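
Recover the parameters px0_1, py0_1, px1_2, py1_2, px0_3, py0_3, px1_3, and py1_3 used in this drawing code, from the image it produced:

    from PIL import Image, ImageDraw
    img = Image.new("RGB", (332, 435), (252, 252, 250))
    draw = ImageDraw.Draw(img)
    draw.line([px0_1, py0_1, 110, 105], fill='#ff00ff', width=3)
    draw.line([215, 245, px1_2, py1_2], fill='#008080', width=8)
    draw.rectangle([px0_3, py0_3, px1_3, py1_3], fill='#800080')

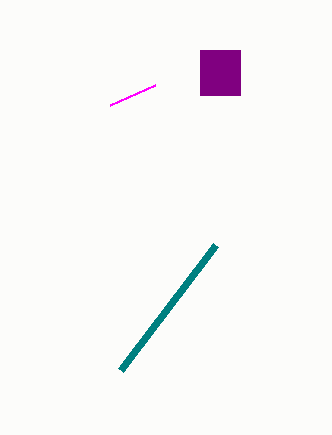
px0_1 = 155; py0_1 = 85; px1_2 = 120; py1_2 = 370; px0_3 = 200; py0_3 = 50; px1_3 = 240; py1_3 = 95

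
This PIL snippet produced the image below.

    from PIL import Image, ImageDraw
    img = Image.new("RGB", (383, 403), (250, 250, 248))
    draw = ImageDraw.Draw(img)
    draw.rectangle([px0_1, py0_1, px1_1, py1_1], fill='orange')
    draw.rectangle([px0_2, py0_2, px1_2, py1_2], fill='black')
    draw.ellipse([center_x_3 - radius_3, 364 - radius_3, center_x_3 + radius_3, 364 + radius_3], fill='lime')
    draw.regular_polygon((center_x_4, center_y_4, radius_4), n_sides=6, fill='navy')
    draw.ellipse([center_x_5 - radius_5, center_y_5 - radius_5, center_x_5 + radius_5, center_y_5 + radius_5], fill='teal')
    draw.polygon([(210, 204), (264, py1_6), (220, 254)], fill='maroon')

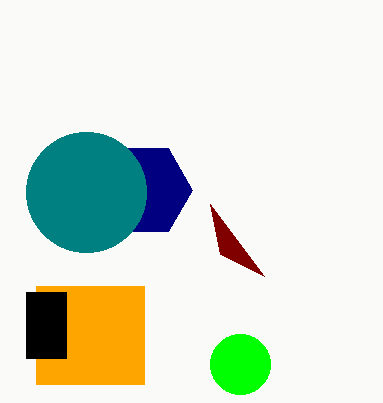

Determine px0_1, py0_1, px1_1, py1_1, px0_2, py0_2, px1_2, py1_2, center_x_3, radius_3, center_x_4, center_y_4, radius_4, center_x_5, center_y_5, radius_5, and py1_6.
px0_1 = 36; py0_1 = 286; px1_1 = 144; py1_1 = 384; px0_2 = 26; py0_2 = 292; px1_2 = 66; py1_2 = 358; center_x_3 = 240; radius_3 = 30; center_x_4 = 144; center_y_4 = 190; radius_4 = 48; center_x_5 = 86; center_y_5 = 192; radius_5 = 60; py1_6 = 276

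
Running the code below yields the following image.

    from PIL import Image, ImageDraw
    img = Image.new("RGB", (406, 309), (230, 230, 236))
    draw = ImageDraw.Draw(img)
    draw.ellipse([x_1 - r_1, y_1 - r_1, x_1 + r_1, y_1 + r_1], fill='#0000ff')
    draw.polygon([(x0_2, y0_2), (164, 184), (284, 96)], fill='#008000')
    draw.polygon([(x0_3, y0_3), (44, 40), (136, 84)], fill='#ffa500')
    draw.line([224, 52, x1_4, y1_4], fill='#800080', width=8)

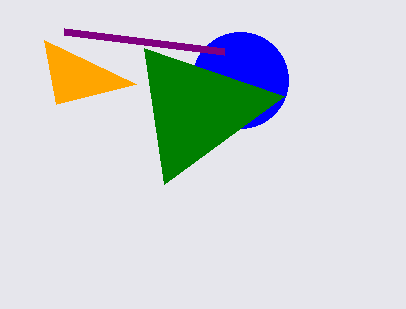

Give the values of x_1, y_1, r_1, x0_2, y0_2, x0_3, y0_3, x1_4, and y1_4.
x_1 = 240; y_1 = 80; r_1 = 48; x0_2 = 144; y0_2 = 48; x0_3 = 56; y0_3 = 104; x1_4 = 64; y1_4 = 32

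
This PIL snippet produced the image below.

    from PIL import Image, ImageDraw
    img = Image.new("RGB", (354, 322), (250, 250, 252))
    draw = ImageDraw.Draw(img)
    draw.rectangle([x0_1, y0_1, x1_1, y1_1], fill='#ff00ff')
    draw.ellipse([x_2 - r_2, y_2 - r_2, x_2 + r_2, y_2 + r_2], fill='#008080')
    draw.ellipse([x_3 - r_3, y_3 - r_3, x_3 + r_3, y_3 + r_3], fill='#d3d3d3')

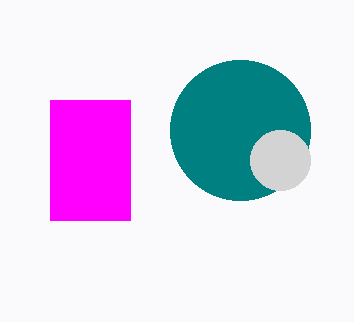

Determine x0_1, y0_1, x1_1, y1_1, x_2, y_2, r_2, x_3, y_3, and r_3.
x0_1 = 50, y0_1 = 100, x1_1 = 130, y1_1 = 220, x_2 = 240, y_2 = 130, r_2 = 70, x_3 = 280, y_3 = 160, r_3 = 30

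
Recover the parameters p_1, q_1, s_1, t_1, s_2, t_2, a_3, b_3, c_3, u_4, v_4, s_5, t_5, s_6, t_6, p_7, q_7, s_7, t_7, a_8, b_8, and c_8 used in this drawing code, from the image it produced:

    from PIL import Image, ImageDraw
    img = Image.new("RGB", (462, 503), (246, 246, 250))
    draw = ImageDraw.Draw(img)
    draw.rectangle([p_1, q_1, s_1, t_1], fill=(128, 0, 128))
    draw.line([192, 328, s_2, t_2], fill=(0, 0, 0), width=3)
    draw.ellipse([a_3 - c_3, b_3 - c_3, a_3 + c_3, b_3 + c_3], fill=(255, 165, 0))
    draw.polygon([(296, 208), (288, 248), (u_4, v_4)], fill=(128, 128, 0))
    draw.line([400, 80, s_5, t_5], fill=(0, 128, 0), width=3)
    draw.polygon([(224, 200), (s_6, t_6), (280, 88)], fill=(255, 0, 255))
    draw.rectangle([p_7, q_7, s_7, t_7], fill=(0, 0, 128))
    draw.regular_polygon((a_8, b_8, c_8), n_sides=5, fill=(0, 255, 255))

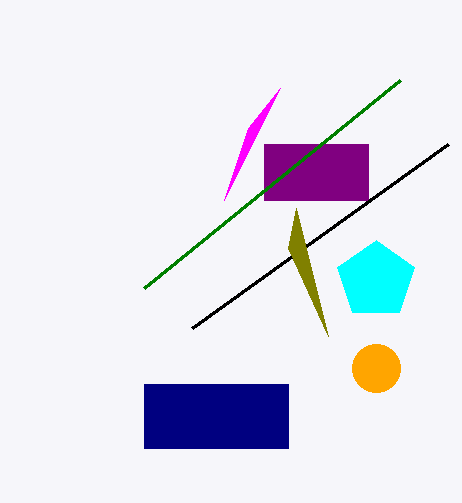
p_1 = 264
q_1 = 144
s_1 = 368
t_1 = 200
s_2 = 448
t_2 = 144
a_3 = 376
b_3 = 368
c_3 = 24
u_4 = 328
v_4 = 336
s_5 = 144
t_5 = 288
s_6 = 248
t_6 = 128
p_7 = 144
q_7 = 384
s_7 = 288
t_7 = 448
a_8 = 376
b_8 = 280
c_8 = 40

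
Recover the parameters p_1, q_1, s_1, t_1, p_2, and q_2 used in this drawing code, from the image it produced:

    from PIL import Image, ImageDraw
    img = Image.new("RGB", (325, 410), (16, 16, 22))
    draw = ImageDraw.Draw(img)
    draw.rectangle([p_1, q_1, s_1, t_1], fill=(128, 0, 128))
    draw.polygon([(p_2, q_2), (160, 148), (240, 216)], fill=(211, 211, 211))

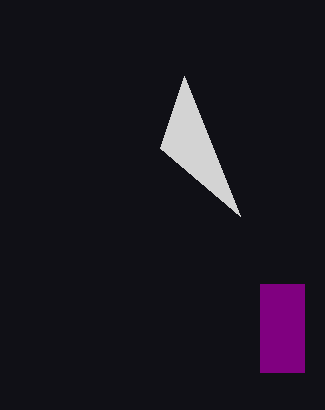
p_1 = 260, q_1 = 284, s_1 = 304, t_1 = 372, p_2 = 184, q_2 = 76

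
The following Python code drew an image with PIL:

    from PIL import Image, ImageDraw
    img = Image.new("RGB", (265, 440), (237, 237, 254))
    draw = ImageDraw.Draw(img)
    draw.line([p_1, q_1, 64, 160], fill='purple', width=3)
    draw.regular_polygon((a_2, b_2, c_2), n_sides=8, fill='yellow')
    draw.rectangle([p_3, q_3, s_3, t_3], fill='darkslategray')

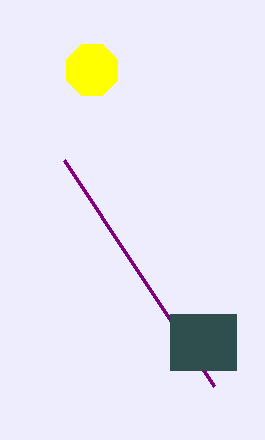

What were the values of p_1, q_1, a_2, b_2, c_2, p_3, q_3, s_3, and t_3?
p_1 = 214; q_1 = 386; a_2 = 92; b_2 = 70; c_2 = 28; p_3 = 170; q_3 = 314; s_3 = 236; t_3 = 370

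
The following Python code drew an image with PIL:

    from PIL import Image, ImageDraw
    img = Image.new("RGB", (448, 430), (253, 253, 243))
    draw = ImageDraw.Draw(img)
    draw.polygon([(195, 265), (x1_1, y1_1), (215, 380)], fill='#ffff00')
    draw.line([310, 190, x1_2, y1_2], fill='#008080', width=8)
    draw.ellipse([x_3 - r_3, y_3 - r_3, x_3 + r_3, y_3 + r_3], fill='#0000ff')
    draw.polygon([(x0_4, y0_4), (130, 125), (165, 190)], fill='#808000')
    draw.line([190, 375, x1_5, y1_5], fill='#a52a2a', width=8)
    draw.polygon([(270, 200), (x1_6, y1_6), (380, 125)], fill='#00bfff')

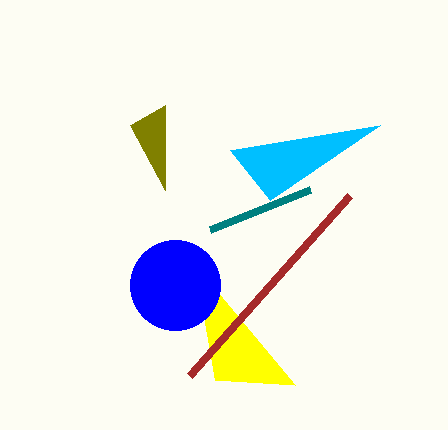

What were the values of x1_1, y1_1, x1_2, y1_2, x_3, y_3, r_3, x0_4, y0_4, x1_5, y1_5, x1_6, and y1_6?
x1_1 = 295, y1_1 = 385, x1_2 = 210, y1_2 = 230, x_3 = 175, y_3 = 285, r_3 = 45, x0_4 = 165, y0_4 = 105, x1_5 = 350, y1_5 = 195, x1_6 = 230, y1_6 = 150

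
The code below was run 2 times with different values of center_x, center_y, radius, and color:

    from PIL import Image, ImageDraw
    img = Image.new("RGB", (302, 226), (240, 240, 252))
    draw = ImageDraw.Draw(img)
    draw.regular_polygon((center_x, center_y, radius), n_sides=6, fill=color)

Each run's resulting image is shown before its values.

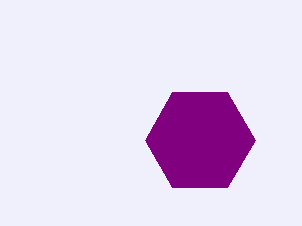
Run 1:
center_x = 200
center_y = 140
radius = 55
color = 'purple'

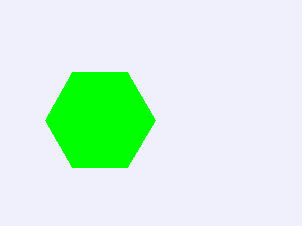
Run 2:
center_x = 100
center_y = 120
radius = 55
color = 'lime'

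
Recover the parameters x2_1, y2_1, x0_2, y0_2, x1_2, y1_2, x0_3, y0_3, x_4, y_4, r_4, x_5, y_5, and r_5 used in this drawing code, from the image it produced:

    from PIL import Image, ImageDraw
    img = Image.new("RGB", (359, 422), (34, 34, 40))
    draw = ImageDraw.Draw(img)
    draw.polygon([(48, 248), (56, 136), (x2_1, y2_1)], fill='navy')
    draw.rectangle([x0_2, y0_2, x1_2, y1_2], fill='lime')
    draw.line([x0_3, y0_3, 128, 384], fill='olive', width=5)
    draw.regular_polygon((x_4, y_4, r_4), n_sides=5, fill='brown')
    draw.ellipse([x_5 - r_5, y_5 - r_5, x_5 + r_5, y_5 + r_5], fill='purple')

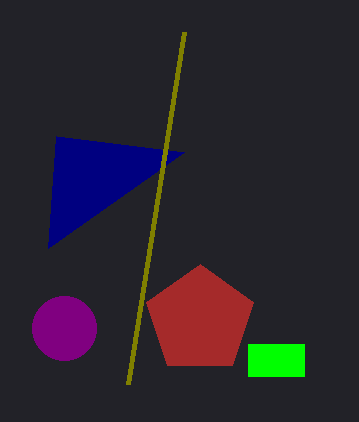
x2_1 = 184
y2_1 = 152
x0_2 = 248
y0_2 = 344
x1_2 = 304
y1_2 = 376
x0_3 = 184
y0_3 = 32
x_4 = 200
y_4 = 320
r_4 = 56
x_5 = 64
y_5 = 328
r_5 = 32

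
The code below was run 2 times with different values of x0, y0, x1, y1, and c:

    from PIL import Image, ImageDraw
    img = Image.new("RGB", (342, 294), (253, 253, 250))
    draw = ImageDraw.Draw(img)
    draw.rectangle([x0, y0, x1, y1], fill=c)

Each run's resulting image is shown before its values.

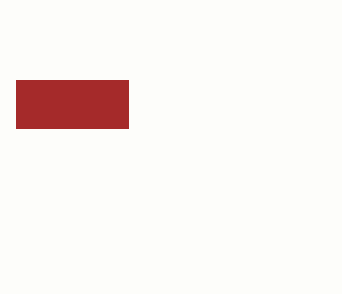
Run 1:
x0 = 16; y0 = 80; x1 = 128; y1 = 128; c = 'brown'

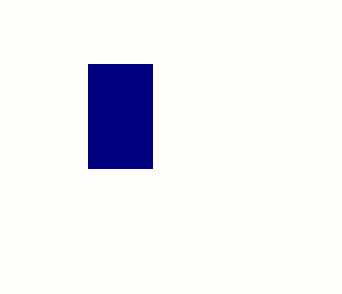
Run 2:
x0 = 88; y0 = 64; x1 = 152; y1 = 168; c = 'navy'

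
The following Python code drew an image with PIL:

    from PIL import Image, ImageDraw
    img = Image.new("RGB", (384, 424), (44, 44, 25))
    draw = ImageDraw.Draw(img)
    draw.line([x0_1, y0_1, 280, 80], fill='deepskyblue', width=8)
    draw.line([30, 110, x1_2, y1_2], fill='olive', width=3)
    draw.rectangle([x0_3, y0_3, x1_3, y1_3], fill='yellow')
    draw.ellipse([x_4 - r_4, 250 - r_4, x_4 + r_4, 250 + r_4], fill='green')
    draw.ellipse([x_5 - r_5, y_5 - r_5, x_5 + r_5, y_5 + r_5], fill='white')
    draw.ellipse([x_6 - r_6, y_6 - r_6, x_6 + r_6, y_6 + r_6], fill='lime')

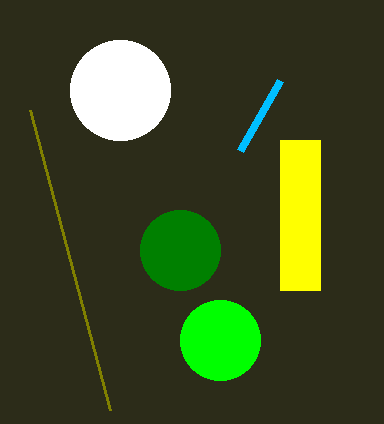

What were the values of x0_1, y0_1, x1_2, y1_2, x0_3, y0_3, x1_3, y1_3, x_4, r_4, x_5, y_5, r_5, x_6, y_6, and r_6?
x0_1 = 240, y0_1 = 150, x1_2 = 110, y1_2 = 410, x0_3 = 280, y0_3 = 140, x1_3 = 320, y1_3 = 290, x_4 = 180, r_4 = 40, x_5 = 120, y_5 = 90, r_5 = 50, x_6 = 220, y_6 = 340, r_6 = 40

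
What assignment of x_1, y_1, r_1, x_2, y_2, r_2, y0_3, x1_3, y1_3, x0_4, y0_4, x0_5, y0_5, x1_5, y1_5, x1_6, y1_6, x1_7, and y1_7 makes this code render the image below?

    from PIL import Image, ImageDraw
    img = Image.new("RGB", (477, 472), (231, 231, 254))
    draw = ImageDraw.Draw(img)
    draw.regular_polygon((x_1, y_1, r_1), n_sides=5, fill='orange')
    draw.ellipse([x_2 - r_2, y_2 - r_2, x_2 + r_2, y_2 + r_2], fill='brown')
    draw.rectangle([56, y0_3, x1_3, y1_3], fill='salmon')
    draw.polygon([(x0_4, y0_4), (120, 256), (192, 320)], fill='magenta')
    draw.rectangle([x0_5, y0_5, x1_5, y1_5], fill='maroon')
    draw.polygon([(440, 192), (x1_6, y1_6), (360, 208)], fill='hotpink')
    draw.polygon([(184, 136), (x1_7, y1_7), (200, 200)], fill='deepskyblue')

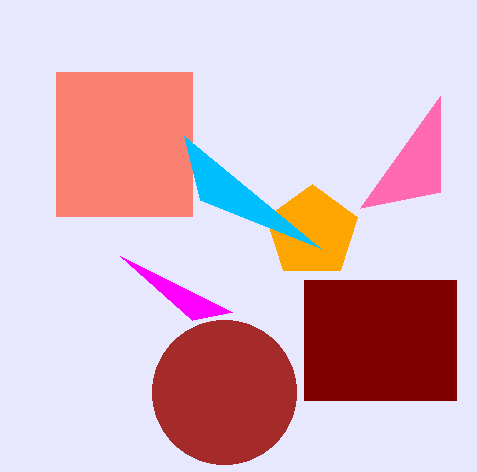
x_1 = 312, y_1 = 232, r_1 = 48, x_2 = 224, y_2 = 392, r_2 = 72, y0_3 = 72, x1_3 = 192, y1_3 = 216, x0_4 = 232, y0_4 = 312, x0_5 = 304, y0_5 = 280, x1_5 = 456, y1_5 = 400, x1_6 = 440, y1_6 = 96, x1_7 = 320, y1_7 = 248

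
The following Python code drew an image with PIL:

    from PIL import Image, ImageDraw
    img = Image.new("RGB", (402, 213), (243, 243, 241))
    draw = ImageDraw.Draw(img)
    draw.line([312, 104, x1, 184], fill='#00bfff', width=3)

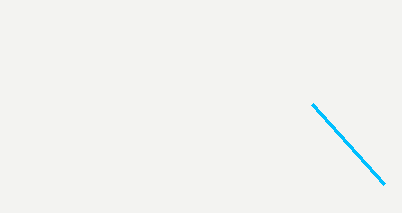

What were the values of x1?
x1 = 384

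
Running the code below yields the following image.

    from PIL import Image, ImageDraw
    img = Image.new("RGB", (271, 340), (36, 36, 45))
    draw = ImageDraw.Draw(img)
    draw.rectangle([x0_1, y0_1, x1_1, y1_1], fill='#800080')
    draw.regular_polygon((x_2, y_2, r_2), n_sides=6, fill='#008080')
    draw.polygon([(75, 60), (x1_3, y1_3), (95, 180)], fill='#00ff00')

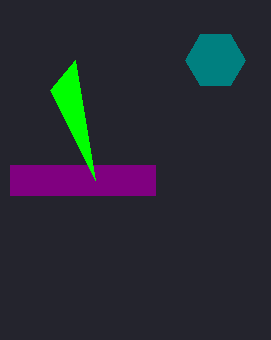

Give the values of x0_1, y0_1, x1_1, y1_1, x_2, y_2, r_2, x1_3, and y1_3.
x0_1 = 10
y0_1 = 165
x1_1 = 155
y1_1 = 195
x_2 = 215
y_2 = 60
r_2 = 30
x1_3 = 50
y1_3 = 90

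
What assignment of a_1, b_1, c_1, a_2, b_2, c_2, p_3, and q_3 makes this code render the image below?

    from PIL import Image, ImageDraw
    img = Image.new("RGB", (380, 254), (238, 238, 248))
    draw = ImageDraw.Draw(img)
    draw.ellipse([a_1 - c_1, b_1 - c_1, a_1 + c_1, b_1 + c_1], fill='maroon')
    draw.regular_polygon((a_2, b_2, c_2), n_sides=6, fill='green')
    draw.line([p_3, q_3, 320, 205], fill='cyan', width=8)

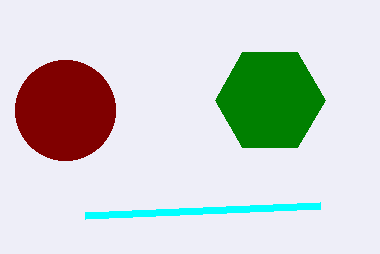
a_1 = 65; b_1 = 110; c_1 = 50; a_2 = 270; b_2 = 100; c_2 = 55; p_3 = 85; q_3 = 215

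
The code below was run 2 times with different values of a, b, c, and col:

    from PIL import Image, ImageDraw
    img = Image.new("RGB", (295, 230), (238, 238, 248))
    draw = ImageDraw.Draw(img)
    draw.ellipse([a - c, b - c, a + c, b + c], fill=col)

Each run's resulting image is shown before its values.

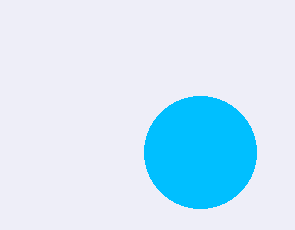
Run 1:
a = 200, b = 152, c = 56, col = 'deepskyblue'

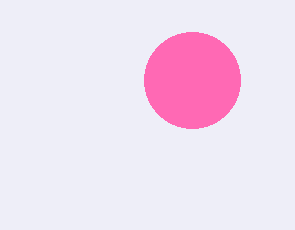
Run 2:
a = 192
b = 80
c = 48
col = 'hotpink'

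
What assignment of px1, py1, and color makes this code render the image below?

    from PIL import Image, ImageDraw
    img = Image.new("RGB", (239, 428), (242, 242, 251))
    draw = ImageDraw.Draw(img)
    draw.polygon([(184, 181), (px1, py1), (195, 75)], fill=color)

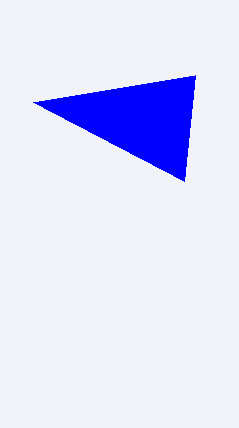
px1 = 33; py1 = 102; color = 'blue'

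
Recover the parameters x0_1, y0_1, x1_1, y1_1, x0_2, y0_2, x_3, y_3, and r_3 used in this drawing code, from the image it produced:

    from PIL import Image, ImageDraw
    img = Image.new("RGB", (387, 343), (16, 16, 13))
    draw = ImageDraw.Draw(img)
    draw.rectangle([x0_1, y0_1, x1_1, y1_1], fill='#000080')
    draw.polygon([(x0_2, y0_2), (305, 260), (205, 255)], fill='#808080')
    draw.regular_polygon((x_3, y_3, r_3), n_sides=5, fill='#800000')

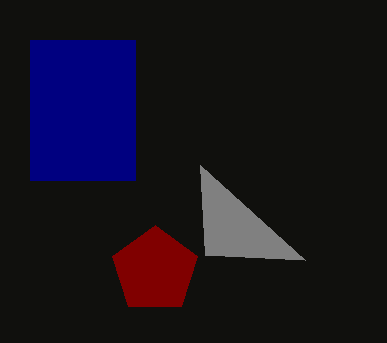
x0_1 = 30
y0_1 = 40
x1_1 = 135
y1_1 = 180
x0_2 = 200
y0_2 = 165
x_3 = 155
y_3 = 270
r_3 = 45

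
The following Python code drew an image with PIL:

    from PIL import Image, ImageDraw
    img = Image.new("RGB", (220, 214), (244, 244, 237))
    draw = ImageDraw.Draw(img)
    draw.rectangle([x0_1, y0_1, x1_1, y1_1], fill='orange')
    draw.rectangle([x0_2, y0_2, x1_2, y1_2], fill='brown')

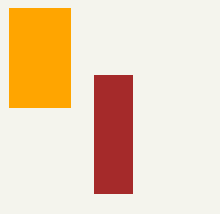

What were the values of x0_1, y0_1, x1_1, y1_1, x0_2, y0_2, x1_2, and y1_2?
x0_1 = 9, y0_1 = 8, x1_1 = 70, y1_1 = 107, x0_2 = 94, y0_2 = 75, x1_2 = 132, y1_2 = 193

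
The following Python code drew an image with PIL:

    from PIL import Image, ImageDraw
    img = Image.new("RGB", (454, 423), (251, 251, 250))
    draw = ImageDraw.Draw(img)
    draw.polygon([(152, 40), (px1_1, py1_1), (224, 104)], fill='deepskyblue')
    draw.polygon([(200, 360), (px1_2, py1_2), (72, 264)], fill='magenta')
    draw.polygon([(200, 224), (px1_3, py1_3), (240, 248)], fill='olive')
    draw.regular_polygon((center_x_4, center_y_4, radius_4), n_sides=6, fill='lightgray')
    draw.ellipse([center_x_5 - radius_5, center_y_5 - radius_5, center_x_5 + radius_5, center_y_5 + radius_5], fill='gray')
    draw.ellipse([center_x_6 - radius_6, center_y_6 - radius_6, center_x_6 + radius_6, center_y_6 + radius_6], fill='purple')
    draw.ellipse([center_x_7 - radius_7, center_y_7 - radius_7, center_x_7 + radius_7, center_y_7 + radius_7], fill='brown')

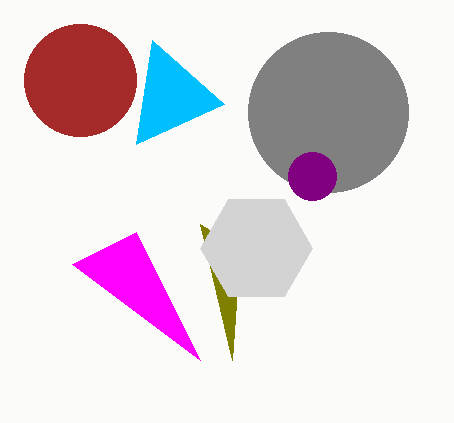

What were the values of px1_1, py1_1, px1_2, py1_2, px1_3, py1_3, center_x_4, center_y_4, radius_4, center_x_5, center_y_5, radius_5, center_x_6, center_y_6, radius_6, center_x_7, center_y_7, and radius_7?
px1_1 = 136; py1_1 = 144; px1_2 = 136; py1_2 = 232; px1_3 = 232; py1_3 = 360; center_x_4 = 256; center_y_4 = 248; radius_4 = 56; center_x_5 = 328; center_y_5 = 112; radius_5 = 80; center_x_6 = 312; center_y_6 = 176; radius_6 = 24; center_x_7 = 80; center_y_7 = 80; radius_7 = 56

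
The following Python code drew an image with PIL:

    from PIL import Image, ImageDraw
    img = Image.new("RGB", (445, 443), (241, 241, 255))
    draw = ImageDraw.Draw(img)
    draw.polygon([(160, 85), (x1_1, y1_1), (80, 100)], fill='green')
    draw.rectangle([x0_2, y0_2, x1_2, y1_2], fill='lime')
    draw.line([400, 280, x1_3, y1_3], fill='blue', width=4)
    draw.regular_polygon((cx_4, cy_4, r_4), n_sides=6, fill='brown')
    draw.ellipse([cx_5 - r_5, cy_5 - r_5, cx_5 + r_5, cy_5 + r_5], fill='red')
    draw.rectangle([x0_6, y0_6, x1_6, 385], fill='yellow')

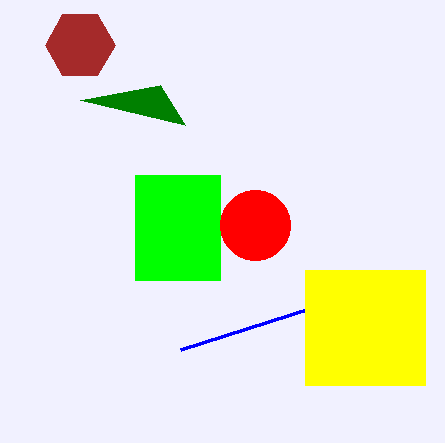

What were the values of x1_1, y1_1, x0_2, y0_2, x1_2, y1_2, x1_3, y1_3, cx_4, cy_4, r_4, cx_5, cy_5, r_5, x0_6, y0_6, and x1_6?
x1_1 = 185; y1_1 = 125; x0_2 = 135; y0_2 = 175; x1_2 = 220; y1_2 = 280; x1_3 = 180; y1_3 = 350; cx_4 = 80; cy_4 = 45; r_4 = 35; cx_5 = 255; cy_5 = 225; r_5 = 35; x0_6 = 305; y0_6 = 270; x1_6 = 425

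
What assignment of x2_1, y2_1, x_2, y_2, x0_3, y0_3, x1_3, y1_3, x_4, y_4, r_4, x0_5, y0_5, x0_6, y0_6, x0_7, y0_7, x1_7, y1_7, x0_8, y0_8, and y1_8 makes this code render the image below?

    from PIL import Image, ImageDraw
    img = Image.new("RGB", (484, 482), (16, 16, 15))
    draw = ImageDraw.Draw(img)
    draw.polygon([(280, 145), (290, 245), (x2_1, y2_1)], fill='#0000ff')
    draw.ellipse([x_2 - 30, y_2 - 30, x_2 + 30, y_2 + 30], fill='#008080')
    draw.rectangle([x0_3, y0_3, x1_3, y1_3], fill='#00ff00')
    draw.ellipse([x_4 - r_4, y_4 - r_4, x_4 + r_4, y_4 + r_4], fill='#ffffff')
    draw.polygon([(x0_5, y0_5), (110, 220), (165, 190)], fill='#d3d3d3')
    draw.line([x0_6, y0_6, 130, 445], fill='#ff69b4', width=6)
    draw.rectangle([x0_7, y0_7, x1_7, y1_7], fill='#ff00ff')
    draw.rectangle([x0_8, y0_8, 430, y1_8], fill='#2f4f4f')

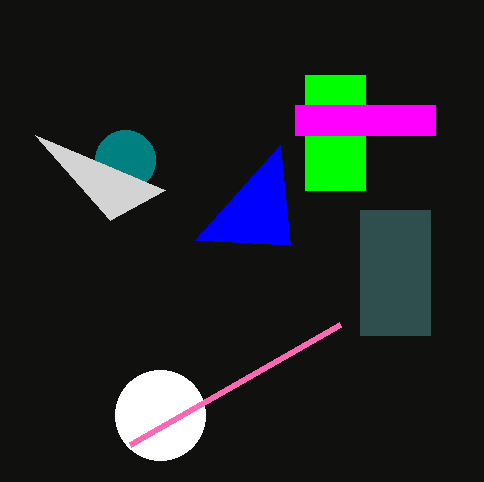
x2_1 = 195, y2_1 = 240, x_2 = 125, y_2 = 160, x0_3 = 305, y0_3 = 75, x1_3 = 365, y1_3 = 190, x_4 = 160, y_4 = 415, r_4 = 45, x0_5 = 35, y0_5 = 135, x0_6 = 340, y0_6 = 325, x0_7 = 295, y0_7 = 105, x1_7 = 435, y1_7 = 135, x0_8 = 360, y0_8 = 210, y1_8 = 335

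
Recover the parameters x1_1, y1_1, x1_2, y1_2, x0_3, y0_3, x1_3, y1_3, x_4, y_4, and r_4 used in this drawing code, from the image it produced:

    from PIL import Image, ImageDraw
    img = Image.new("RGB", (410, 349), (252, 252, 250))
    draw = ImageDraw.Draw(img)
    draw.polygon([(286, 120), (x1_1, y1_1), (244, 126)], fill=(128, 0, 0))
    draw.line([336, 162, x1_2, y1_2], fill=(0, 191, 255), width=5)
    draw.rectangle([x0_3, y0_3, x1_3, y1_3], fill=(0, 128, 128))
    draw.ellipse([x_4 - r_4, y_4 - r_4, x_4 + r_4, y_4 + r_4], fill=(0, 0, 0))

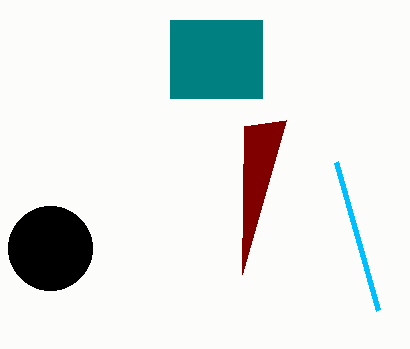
x1_1 = 242, y1_1 = 274, x1_2 = 378, y1_2 = 310, x0_3 = 170, y0_3 = 20, x1_3 = 262, y1_3 = 98, x_4 = 50, y_4 = 248, r_4 = 42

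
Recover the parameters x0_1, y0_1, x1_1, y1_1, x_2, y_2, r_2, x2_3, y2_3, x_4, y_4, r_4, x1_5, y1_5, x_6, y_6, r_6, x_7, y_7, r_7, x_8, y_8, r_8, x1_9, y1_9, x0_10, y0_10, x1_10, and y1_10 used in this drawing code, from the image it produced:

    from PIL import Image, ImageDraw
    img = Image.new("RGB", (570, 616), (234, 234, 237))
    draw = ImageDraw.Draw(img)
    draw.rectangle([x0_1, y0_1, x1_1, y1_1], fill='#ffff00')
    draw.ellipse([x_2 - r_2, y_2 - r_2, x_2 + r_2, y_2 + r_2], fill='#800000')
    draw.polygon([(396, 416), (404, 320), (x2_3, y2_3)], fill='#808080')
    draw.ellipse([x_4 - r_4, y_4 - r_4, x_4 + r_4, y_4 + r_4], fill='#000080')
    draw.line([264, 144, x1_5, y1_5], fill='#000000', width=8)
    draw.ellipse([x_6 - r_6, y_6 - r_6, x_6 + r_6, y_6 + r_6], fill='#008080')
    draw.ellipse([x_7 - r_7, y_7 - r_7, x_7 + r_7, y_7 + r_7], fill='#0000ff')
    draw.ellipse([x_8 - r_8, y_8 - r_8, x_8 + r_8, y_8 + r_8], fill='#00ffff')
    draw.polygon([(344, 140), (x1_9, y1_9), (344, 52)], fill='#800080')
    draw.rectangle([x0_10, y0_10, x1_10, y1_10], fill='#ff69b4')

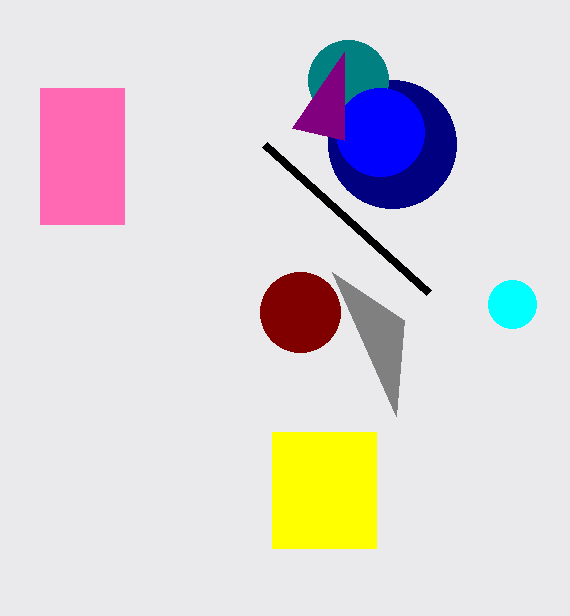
x0_1 = 272
y0_1 = 432
x1_1 = 376
y1_1 = 548
x_2 = 300
y_2 = 312
r_2 = 40
x2_3 = 332
y2_3 = 272
x_4 = 392
y_4 = 144
r_4 = 64
x1_5 = 428
y1_5 = 292
x_6 = 348
y_6 = 80
r_6 = 40
x_7 = 380
y_7 = 132
r_7 = 44
x_8 = 512
y_8 = 304
r_8 = 24
x1_9 = 292
y1_9 = 128
x0_10 = 40
y0_10 = 88
x1_10 = 124
y1_10 = 224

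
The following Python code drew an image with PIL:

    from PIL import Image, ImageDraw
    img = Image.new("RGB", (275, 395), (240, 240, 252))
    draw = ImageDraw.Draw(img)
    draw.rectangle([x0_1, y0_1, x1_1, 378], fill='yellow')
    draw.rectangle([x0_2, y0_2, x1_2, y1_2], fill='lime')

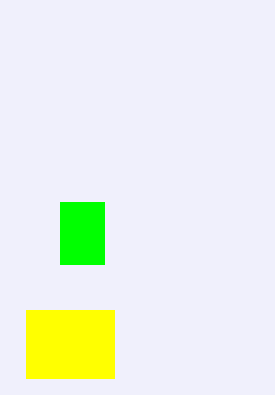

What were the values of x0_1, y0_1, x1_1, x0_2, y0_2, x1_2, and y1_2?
x0_1 = 26, y0_1 = 310, x1_1 = 114, x0_2 = 60, y0_2 = 202, x1_2 = 104, y1_2 = 264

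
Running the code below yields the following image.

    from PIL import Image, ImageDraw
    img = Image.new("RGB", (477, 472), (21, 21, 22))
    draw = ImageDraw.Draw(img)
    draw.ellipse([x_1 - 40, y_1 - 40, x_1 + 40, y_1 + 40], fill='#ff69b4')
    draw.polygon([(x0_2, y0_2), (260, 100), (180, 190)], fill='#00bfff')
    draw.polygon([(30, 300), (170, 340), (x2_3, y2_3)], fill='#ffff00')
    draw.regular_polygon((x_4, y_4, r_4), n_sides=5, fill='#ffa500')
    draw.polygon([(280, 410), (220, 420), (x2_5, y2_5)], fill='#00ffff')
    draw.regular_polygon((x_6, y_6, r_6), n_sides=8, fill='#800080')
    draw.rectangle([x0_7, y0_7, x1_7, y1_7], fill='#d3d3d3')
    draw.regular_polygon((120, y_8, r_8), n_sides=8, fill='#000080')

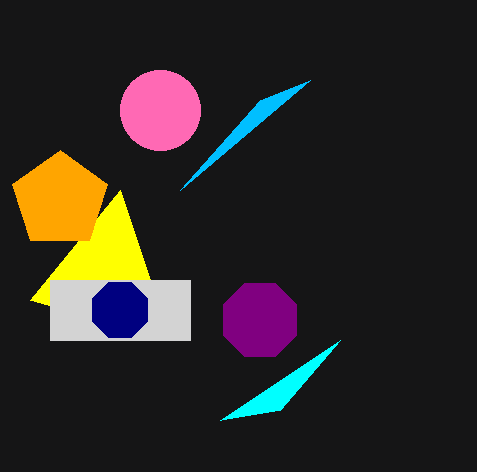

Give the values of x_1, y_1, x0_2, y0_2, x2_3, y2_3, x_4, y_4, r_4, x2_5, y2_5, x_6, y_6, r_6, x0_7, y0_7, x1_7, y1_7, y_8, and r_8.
x_1 = 160, y_1 = 110, x0_2 = 310, y0_2 = 80, x2_3 = 120, y2_3 = 190, x_4 = 60, y_4 = 200, r_4 = 50, x2_5 = 340, y2_5 = 340, x_6 = 260, y_6 = 320, r_6 = 40, x0_7 = 50, y0_7 = 280, x1_7 = 190, y1_7 = 340, y_8 = 310, r_8 = 30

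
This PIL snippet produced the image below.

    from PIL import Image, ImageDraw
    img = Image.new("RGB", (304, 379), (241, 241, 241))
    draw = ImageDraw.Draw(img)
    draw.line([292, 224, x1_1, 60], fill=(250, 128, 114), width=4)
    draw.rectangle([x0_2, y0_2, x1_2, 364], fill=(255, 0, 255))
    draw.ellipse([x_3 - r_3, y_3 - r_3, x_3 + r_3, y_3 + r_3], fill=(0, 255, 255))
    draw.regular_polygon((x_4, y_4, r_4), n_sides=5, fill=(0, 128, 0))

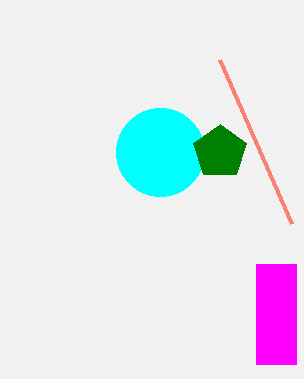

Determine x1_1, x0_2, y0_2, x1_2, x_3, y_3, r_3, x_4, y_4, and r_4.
x1_1 = 220; x0_2 = 256; y0_2 = 264; x1_2 = 296; x_3 = 160; y_3 = 152; r_3 = 44; x_4 = 220; y_4 = 152; r_4 = 28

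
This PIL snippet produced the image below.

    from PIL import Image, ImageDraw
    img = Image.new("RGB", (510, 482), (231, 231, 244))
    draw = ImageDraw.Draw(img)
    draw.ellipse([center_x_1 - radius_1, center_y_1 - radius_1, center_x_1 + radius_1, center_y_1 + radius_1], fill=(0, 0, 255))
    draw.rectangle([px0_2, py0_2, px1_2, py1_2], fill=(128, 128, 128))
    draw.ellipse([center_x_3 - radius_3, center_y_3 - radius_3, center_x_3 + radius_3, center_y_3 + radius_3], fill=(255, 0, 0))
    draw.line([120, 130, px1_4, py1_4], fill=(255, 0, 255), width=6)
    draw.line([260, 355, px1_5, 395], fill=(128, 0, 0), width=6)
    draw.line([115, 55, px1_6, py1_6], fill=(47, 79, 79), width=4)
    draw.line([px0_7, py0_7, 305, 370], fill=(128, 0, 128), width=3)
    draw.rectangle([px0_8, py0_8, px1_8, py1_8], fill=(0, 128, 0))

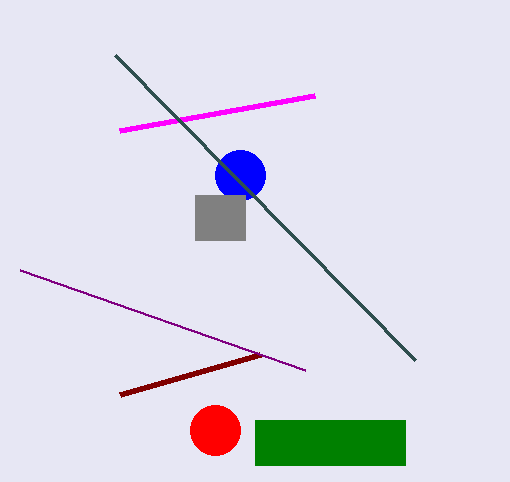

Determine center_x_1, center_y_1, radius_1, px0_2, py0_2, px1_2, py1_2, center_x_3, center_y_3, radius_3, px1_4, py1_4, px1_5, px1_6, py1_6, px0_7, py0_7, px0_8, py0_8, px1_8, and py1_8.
center_x_1 = 240, center_y_1 = 175, radius_1 = 25, px0_2 = 195, py0_2 = 195, px1_2 = 245, py1_2 = 240, center_x_3 = 215, center_y_3 = 430, radius_3 = 25, px1_4 = 315, py1_4 = 95, px1_5 = 120, px1_6 = 415, py1_6 = 360, px0_7 = 20, py0_7 = 270, px0_8 = 255, py0_8 = 420, px1_8 = 405, py1_8 = 465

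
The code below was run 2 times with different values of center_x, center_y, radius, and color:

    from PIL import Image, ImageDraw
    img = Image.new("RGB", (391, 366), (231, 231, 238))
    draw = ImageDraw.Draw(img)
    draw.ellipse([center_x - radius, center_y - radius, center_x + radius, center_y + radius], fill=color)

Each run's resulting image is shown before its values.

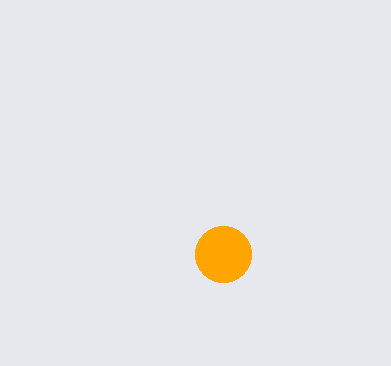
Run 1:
center_x = 223, center_y = 254, radius = 28, color = 'orange'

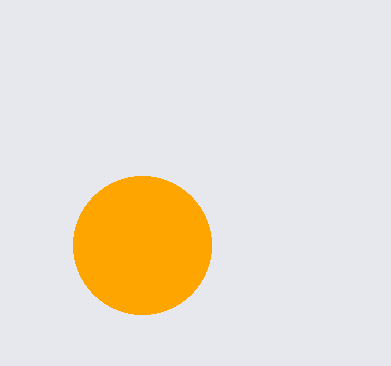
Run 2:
center_x = 142; center_y = 245; radius = 69; color = 'orange'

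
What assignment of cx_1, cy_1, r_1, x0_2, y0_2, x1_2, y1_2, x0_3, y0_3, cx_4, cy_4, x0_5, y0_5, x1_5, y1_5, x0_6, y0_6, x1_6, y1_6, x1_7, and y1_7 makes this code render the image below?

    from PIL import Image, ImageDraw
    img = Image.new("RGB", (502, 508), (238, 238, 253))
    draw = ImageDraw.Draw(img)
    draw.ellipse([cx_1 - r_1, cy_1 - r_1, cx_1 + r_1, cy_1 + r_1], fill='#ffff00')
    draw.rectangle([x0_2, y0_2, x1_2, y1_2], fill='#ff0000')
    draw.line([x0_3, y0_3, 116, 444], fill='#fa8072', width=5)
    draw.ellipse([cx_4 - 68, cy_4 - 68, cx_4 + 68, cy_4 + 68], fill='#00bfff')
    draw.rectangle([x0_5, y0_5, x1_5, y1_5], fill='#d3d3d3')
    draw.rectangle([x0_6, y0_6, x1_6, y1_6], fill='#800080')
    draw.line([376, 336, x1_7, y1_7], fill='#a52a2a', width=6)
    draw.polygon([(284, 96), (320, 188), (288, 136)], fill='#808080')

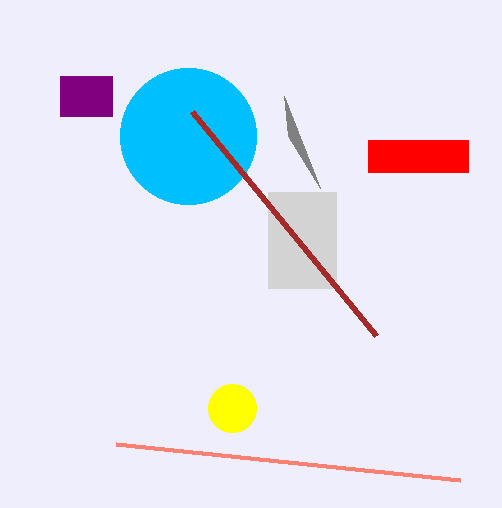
cx_1 = 232; cy_1 = 408; r_1 = 24; x0_2 = 368; y0_2 = 140; x1_2 = 468; y1_2 = 172; x0_3 = 460; y0_3 = 480; cx_4 = 188; cy_4 = 136; x0_5 = 268; y0_5 = 192; x1_5 = 336; y1_5 = 288; x0_6 = 60; y0_6 = 76; x1_6 = 112; y1_6 = 116; x1_7 = 192; y1_7 = 112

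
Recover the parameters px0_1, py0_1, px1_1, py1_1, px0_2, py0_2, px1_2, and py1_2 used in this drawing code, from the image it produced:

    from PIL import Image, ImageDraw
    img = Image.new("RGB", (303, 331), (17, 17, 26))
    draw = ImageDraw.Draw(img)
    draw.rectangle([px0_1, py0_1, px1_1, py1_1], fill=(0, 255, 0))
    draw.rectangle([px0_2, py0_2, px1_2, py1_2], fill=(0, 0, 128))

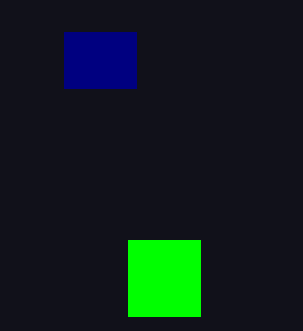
px0_1 = 128; py0_1 = 240; px1_1 = 200; py1_1 = 316; px0_2 = 64; py0_2 = 32; px1_2 = 136; py1_2 = 88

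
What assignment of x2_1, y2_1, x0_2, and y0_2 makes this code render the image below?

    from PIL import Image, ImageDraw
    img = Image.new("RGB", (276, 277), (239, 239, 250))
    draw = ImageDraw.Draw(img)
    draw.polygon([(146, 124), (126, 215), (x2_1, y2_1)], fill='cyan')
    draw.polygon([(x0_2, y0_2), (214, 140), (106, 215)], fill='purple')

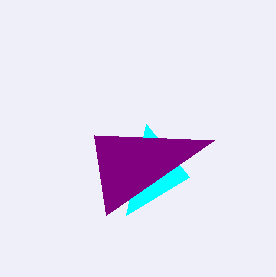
x2_1 = 189
y2_1 = 177
x0_2 = 94
y0_2 = 135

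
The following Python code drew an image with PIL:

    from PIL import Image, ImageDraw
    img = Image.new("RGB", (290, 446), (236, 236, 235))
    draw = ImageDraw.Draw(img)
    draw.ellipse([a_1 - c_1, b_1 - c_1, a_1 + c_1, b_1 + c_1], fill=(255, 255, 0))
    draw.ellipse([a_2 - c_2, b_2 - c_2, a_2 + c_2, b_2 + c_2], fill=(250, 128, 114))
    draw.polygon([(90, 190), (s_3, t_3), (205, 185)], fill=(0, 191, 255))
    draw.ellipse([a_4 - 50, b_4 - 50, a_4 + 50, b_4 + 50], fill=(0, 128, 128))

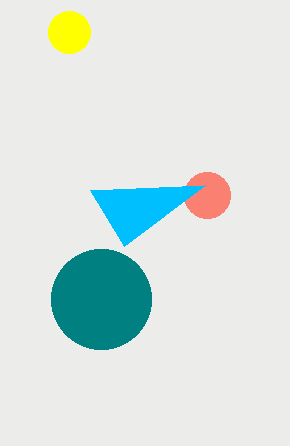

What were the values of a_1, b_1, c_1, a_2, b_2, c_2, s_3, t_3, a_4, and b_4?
a_1 = 69; b_1 = 32; c_1 = 21; a_2 = 207; b_2 = 195; c_2 = 23; s_3 = 124; t_3 = 246; a_4 = 101; b_4 = 299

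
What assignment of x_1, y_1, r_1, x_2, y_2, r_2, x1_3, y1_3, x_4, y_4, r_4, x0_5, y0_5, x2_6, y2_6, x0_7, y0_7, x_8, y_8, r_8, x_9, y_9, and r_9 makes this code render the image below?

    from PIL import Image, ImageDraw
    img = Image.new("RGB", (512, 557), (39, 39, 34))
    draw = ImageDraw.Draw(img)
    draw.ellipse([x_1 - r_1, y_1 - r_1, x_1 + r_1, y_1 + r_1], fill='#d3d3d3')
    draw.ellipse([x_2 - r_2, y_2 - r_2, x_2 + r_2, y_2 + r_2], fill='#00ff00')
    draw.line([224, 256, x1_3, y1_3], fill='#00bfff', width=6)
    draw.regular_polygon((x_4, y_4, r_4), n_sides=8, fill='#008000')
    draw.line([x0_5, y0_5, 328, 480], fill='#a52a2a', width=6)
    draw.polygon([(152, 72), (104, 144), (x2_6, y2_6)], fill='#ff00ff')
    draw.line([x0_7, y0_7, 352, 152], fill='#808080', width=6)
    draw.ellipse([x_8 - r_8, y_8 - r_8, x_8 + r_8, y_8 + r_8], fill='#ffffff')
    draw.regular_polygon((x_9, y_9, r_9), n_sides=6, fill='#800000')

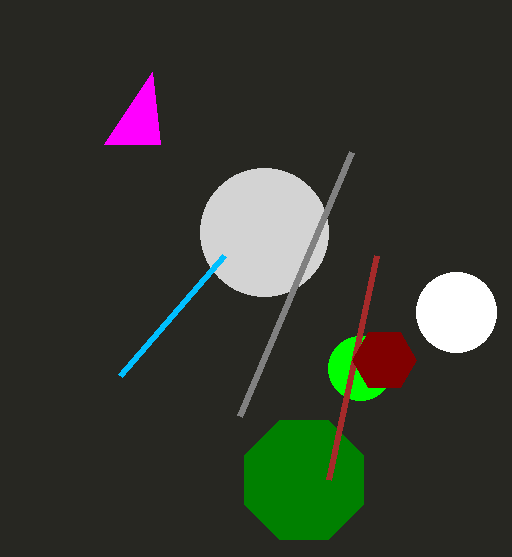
x_1 = 264
y_1 = 232
r_1 = 64
x_2 = 360
y_2 = 368
r_2 = 32
x1_3 = 120
y1_3 = 376
x_4 = 304
y_4 = 480
r_4 = 64
x0_5 = 376
y0_5 = 256
x2_6 = 160
y2_6 = 144
x0_7 = 240
y0_7 = 416
x_8 = 456
y_8 = 312
r_8 = 40
x_9 = 384
y_9 = 360
r_9 = 32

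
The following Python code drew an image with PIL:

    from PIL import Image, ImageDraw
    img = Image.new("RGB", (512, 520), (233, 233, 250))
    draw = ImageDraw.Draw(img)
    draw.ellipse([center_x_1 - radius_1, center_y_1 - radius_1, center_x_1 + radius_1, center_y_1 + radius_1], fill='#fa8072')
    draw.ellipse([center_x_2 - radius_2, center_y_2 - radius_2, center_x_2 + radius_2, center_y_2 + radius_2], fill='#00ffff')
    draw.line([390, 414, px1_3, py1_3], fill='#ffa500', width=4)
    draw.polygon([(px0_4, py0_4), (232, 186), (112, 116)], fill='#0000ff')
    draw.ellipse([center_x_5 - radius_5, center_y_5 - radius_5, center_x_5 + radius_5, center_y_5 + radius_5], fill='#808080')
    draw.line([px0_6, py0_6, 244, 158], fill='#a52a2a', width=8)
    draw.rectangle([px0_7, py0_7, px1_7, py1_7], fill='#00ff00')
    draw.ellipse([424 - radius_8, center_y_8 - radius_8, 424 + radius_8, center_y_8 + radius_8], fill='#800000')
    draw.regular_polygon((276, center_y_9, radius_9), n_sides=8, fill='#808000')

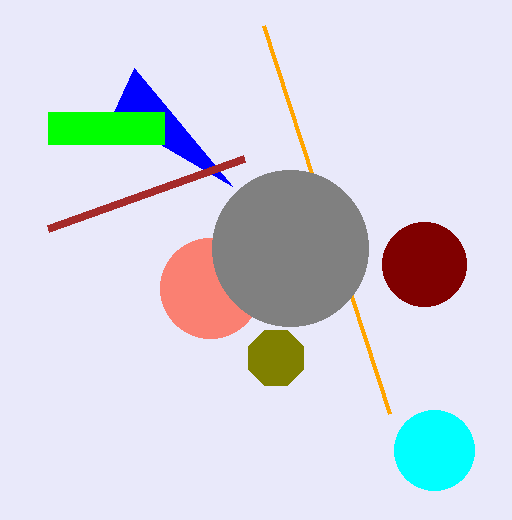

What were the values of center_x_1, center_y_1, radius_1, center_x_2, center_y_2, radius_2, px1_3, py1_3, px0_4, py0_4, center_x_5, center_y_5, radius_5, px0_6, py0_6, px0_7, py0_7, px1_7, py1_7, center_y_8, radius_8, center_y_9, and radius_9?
center_x_1 = 210
center_y_1 = 288
radius_1 = 50
center_x_2 = 434
center_y_2 = 450
radius_2 = 40
px1_3 = 264
py1_3 = 26
px0_4 = 134
py0_4 = 68
center_x_5 = 290
center_y_5 = 248
radius_5 = 78
px0_6 = 48
py0_6 = 228
px0_7 = 48
py0_7 = 112
px1_7 = 164
py1_7 = 144
center_y_8 = 264
radius_8 = 42
center_y_9 = 358
radius_9 = 30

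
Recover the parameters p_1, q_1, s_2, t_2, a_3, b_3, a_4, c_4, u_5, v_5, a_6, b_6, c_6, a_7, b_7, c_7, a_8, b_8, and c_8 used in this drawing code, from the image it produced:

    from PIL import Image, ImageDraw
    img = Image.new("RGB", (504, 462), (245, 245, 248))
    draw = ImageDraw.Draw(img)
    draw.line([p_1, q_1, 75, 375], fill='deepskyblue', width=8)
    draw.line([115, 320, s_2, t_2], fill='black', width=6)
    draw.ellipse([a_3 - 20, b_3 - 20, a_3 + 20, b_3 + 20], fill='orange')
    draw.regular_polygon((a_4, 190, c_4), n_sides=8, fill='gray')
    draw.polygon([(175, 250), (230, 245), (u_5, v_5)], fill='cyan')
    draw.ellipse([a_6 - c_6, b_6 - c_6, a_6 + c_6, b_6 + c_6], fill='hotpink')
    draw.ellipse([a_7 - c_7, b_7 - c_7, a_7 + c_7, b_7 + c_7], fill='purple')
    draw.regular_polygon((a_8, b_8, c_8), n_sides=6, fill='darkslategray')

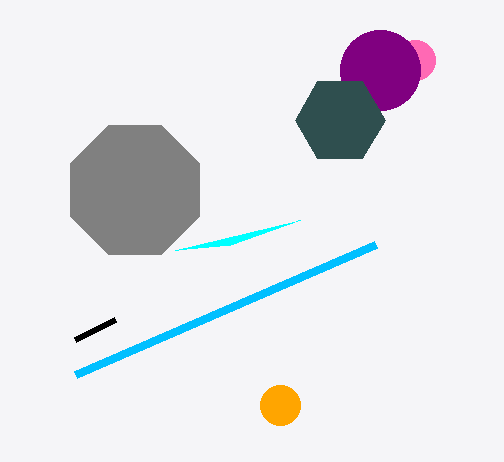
p_1 = 375, q_1 = 245, s_2 = 75, t_2 = 340, a_3 = 280, b_3 = 405, a_4 = 135, c_4 = 70, u_5 = 300, v_5 = 220, a_6 = 415, b_6 = 60, c_6 = 20, a_7 = 380, b_7 = 70, c_7 = 40, a_8 = 340, b_8 = 120, c_8 = 45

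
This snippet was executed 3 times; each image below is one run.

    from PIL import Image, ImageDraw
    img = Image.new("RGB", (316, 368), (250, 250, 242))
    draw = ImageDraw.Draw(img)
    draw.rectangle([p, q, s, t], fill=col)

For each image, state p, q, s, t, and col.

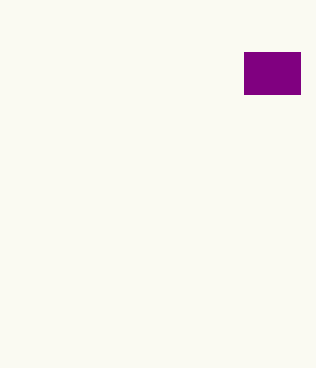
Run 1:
p = 244, q = 52, s = 300, t = 94, col = 'purple'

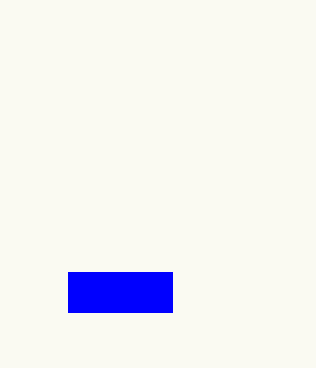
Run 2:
p = 68; q = 272; s = 172; t = 312; col = 'blue'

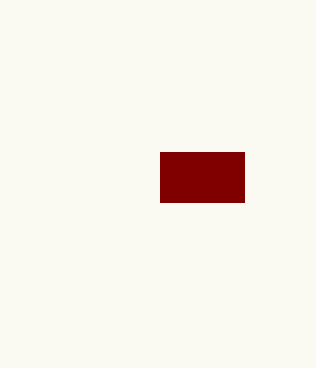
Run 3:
p = 160, q = 152, s = 244, t = 202, col = 'maroon'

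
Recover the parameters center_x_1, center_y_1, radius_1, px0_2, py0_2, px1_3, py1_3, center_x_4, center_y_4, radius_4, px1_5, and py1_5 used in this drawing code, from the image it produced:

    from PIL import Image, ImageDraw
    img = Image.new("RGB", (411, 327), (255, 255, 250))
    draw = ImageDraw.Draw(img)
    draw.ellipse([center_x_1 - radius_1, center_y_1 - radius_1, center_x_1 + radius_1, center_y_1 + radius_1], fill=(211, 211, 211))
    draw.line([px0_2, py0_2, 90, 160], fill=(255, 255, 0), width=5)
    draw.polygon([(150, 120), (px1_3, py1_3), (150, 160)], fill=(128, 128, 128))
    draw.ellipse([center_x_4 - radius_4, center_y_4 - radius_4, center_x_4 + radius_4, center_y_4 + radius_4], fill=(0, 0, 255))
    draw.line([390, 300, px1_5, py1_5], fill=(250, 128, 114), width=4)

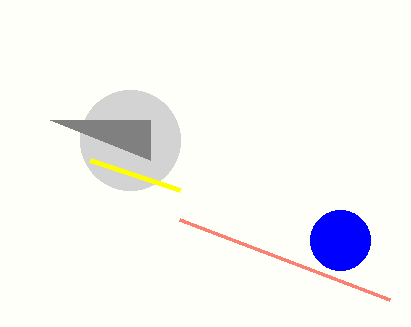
center_x_1 = 130; center_y_1 = 140; radius_1 = 50; px0_2 = 180; py0_2 = 190; px1_3 = 50; py1_3 = 120; center_x_4 = 340; center_y_4 = 240; radius_4 = 30; px1_5 = 180; py1_5 = 220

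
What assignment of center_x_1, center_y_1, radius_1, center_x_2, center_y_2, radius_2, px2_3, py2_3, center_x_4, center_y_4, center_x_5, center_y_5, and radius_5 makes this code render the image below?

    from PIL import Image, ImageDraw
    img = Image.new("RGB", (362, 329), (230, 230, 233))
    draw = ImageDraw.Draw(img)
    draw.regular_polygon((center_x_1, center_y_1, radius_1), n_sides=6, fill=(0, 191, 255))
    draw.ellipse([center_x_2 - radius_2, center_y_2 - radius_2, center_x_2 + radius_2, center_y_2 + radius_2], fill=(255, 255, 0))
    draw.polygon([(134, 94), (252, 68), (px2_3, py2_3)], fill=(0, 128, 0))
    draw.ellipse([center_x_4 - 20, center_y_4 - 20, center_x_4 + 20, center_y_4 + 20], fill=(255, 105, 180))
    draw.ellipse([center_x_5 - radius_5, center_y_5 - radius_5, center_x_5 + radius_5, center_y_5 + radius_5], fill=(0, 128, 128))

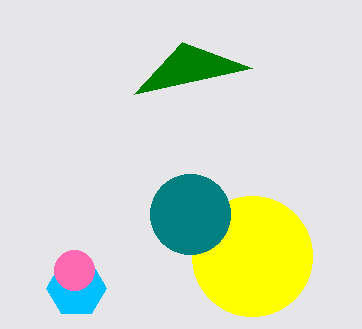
center_x_1 = 76, center_y_1 = 288, radius_1 = 30, center_x_2 = 252, center_y_2 = 256, radius_2 = 60, px2_3 = 182, py2_3 = 42, center_x_4 = 74, center_y_4 = 270, center_x_5 = 190, center_y_5 = 214, radius_5 = 40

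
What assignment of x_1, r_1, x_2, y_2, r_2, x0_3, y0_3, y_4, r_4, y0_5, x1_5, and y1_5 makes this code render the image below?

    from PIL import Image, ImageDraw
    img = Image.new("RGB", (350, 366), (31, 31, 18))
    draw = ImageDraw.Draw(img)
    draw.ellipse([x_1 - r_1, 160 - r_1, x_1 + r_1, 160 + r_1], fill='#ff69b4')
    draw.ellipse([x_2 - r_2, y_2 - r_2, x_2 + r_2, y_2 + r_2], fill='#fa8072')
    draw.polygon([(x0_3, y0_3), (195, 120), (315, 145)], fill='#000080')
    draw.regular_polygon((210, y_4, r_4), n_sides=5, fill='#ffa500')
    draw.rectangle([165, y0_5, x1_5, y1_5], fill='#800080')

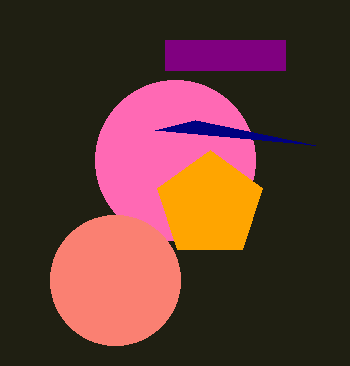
x_1 = 175
r_1 = 80
x_2 = 115
y_2 = 280
r_2 = 65
x0_3 = 155
y0_3 = 130
y_4 = 205
r_4 = 55
y0_5 = 40
x1_5 = 285
y1_5 = 70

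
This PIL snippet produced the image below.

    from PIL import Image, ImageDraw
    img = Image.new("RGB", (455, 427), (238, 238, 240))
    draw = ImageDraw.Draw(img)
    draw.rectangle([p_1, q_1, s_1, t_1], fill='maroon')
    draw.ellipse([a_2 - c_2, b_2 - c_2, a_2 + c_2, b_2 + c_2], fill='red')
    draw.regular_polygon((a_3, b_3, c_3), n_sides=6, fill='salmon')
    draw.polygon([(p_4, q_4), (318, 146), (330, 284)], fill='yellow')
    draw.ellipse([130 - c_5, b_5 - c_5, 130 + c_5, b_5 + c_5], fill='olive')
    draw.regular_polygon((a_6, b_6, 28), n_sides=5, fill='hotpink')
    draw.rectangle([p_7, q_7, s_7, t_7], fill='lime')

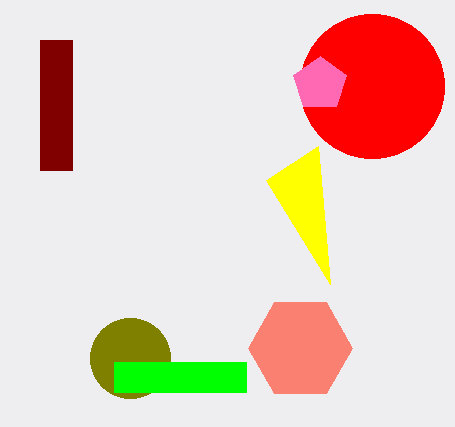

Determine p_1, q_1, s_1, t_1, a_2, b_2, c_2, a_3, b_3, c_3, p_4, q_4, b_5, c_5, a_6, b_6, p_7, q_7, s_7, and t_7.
p_1 = 40, q_1 = 40, s_1 = 72, t_1 = 170, a_2 = 372, b_2 = 86, c_2 = 72, a_3 = 300, b_3 = 348, c_3 = 52, p_4 = 266, q_4 = 180, b_5 = 358, c_5 = 40, a_6 = 320, b_6 = 84, p_7 = 114, q_7 = 362, s_7 = 246, t_7 = 392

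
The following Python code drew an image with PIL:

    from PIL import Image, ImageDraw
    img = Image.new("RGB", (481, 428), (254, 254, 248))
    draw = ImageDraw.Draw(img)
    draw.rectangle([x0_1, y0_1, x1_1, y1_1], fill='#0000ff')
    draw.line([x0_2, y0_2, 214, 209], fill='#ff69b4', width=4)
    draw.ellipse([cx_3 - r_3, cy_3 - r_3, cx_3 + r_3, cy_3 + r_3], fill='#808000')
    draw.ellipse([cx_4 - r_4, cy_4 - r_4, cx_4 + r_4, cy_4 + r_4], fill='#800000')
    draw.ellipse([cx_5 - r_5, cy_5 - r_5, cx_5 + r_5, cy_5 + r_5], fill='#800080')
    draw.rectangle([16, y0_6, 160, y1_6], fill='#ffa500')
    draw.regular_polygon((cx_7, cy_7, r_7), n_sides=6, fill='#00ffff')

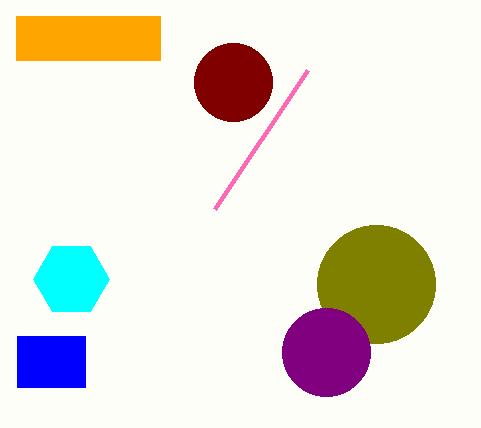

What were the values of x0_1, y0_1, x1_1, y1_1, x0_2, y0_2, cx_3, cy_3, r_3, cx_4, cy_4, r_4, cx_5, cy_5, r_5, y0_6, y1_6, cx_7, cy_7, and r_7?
x0_1 = 17, y0_1 = 336, x1_1 = 85, y1_1 = 387, x0_2 = 307, y0_2 = 70, cx_3 = 376, cy_3 = 284, r_3 = 59, cx_4 = 233, cy_4 = 82, r_4 = 39, cx_5 = 326, cy_5 = 352, r_5 = 44, y0_6 = 16, y1_6 = 60, cx_7 = 71, cy_7 = 279, r_7 = 38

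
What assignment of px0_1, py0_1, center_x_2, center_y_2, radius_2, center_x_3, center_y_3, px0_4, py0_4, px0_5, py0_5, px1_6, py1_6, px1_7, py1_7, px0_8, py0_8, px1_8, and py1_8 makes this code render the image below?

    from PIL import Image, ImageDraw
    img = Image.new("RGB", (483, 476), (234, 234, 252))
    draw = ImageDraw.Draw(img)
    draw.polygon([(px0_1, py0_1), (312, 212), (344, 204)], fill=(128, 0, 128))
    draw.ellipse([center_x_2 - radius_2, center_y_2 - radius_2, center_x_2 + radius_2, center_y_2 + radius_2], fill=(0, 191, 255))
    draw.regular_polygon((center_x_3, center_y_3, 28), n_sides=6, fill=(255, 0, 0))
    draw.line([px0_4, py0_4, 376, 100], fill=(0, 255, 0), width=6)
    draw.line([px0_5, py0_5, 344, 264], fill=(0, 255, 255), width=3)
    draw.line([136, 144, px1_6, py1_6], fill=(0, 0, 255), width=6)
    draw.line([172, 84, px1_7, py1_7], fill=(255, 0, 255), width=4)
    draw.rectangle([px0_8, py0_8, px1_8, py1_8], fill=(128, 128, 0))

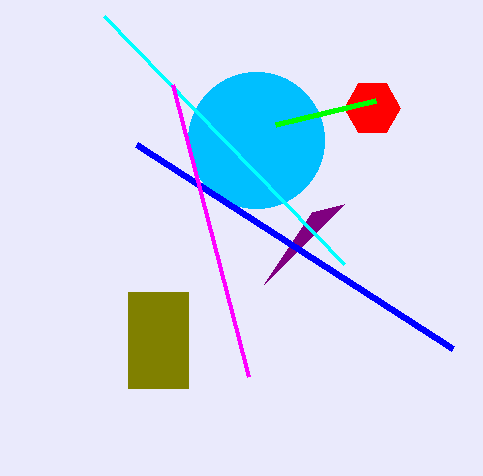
px0_1 = 264; py0_1 = 284; center_x_2 = 256; center_y_2 = 140; radius_2 = 68; center_x_3 = 372; center_y_3 = 108; px0_4 = 276; py0_4 = 124; px0_5 = 104; py0_5 = 16; px1_6 = 452; py1_6 = 348; px1_7 = 248; py1_7 = 376; px0_8 = 128; py0_8 = 292; px1_8 = 188; py1_8 = 388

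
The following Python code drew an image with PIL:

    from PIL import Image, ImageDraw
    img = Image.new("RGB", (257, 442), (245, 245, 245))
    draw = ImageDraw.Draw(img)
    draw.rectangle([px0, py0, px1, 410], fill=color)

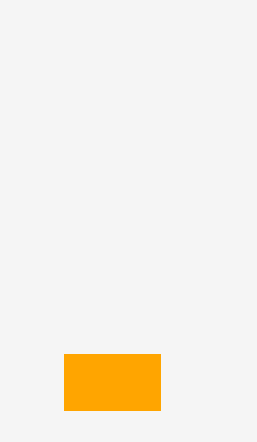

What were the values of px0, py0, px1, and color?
px0 = 64; py0 = 354; px1 = 160; color = 'orange'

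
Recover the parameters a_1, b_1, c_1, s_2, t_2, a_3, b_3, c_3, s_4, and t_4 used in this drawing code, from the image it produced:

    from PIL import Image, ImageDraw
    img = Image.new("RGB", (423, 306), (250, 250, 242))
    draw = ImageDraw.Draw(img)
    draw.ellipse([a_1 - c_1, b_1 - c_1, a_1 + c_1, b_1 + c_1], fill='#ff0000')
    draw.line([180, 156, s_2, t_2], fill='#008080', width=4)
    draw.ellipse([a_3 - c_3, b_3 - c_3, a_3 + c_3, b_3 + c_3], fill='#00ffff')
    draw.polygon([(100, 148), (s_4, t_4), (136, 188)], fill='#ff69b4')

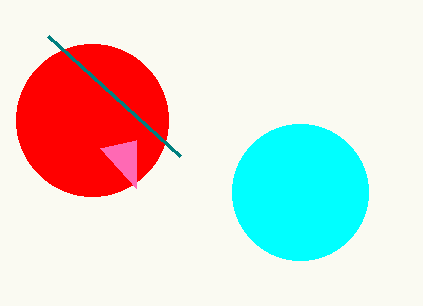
a_1 = 92
b_1 = 120
c_1 = 76
s_2 = 48
t_2 = 36
a_3 = 300
b_3 = 192
c_3 = 68
s_4 = 136
t_4 = 140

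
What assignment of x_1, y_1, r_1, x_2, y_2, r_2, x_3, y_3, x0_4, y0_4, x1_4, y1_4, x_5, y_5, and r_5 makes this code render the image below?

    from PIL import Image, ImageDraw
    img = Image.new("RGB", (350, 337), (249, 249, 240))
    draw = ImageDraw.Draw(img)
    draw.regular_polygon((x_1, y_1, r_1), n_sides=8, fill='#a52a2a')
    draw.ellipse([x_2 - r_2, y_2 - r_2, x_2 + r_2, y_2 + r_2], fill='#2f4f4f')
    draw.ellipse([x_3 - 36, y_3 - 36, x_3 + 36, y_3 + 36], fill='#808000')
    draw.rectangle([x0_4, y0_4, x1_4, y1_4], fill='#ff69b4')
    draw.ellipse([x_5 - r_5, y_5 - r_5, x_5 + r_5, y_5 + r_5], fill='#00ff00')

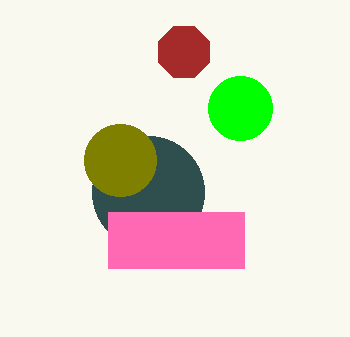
x_1 = 184, y_1 = 52, r_1 = 28, x_2 = 148, y_2 = 192, r_2 = 56, x_3 = 120, y_3 = 160, x0_4 = 108, y0_4 = 212, x1_4 = 244, y1_4 = 268, x_5 = 240, y_5 = 108, r_5 = 32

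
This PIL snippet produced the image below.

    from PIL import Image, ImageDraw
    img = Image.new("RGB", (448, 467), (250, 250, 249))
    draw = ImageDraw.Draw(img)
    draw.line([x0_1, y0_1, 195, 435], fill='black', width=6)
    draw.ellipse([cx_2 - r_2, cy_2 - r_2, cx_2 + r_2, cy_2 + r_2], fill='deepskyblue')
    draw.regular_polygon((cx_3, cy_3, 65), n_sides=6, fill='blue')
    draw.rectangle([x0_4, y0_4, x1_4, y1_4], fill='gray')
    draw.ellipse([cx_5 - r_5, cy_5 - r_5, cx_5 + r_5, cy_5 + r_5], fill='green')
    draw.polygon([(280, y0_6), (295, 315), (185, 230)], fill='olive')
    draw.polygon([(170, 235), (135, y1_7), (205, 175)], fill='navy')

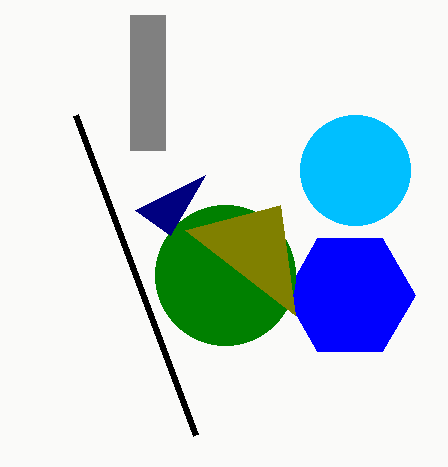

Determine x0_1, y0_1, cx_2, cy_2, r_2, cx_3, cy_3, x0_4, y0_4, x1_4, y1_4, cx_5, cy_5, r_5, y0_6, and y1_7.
x0_1 = 75
y0_1 = 115
cx_2 = 355
cy_2 = 170
r_2 = 55
cx_3 = 350
cy_3 = 295
x0_4 = 130
y0_4 = 15
x1_4 = 165
y1_4 = 150
cx_5 = 225
cy_5 = 275
r_5 = 70
y0_6 = 205
y1_7 = 210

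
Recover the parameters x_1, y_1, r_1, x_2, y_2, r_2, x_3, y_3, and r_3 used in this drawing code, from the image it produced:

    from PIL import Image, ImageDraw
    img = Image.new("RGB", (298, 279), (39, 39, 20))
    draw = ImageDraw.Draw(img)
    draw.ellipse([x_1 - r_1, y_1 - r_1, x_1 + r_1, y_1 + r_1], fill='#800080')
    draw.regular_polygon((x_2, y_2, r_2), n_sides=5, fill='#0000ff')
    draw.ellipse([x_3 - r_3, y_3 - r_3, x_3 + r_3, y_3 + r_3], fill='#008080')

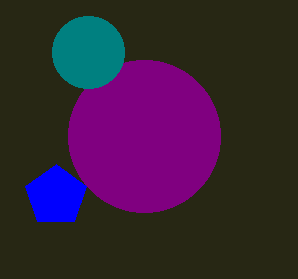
x_1 = 144, y_1 = 136, r_1 = 76, x_2 = 56, y_2 = 196, r_2 = 32, x_3 = 88, y_3 = 52, r_3 = 36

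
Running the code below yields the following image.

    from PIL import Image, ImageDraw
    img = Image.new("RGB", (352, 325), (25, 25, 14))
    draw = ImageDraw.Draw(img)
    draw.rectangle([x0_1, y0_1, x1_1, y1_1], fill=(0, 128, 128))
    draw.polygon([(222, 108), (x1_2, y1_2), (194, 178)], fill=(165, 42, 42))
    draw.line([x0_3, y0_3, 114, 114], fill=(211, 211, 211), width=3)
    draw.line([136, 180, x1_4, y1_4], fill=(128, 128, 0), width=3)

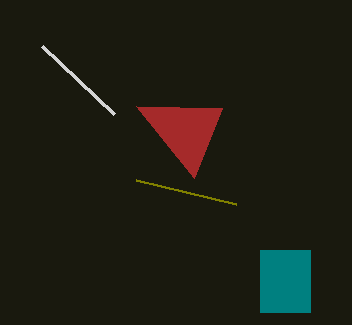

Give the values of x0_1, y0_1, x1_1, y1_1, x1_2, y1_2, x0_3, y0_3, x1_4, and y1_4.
x0_1 = 260
y0_1 = 250
x1_1 = 310
y1_1 = 312
x1_2 = 136
y1_2 = 106
x0_3 = 42
y0_3 = 46
x1_4 = 236
y1_4 = 204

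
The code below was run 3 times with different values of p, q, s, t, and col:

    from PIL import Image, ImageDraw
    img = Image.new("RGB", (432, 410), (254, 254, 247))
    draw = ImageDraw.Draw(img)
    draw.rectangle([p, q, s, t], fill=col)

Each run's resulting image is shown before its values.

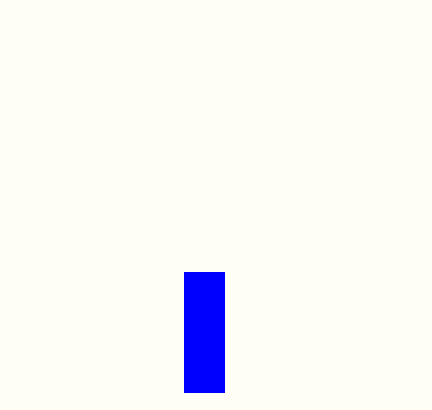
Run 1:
p = 184
q = 272
s = 224
t = 392
col = 'blue'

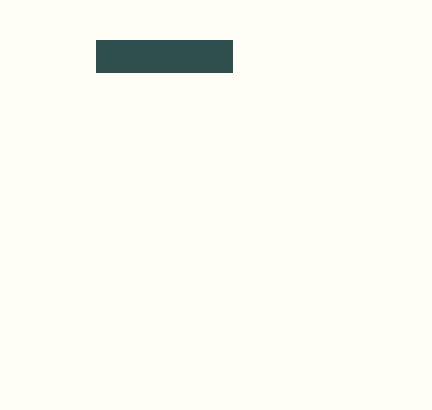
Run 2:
p = 96, q = 40, s = 232, t = 72, col = 'darkslategray'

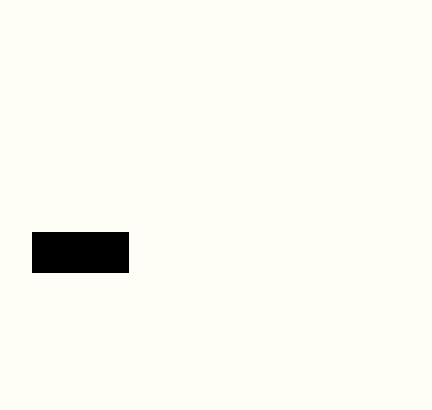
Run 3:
p = 32, q = 232, s = 128, t = 272, col = 'black'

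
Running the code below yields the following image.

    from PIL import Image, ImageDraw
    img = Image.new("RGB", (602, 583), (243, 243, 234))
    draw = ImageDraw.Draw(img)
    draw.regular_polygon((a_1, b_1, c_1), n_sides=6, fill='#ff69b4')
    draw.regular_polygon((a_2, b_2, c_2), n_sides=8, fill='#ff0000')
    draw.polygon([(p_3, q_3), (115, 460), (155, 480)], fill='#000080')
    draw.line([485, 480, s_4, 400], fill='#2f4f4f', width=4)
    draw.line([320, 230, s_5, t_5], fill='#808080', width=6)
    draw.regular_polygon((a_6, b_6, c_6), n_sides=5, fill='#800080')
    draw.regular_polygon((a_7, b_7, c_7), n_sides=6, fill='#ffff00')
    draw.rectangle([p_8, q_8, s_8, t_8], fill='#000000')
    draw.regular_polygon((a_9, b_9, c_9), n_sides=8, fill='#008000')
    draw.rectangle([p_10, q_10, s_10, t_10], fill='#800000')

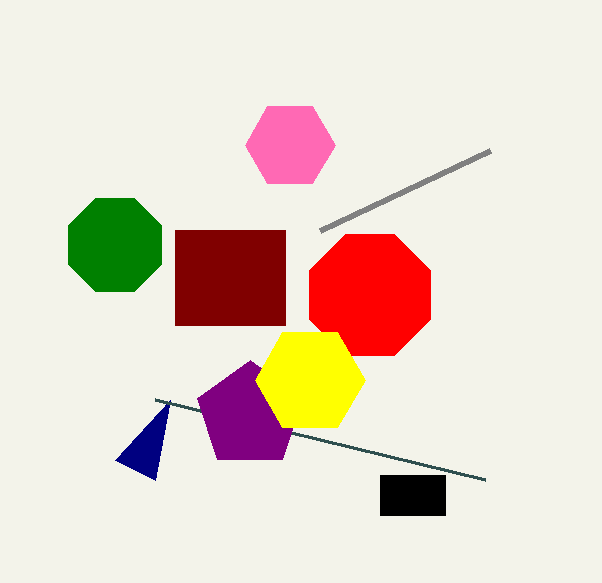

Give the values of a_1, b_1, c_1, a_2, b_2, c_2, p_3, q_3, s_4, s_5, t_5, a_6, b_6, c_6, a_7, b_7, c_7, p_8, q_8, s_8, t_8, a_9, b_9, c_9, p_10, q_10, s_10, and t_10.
a_1 = 290; b_1 = 145; c_1 = 45; a_2 = 370; b_2 = 295; c_2 = 65; p_3 = 170; q_3 = 400; s_4 = 155; s_5 = 490; t_5 = 150; a_6 = 250; b_6 = 415; c_6 = 55; a_7 = 310; b_7 = 380; c_7 = 55; p_8 = 380; q_8 = 475; s_8 = 445; t_8 = 515; a_9 = 115; b_9 = 245; c_9 = 50; p_10 = 175; q_10 = 230; s_10 = 285; t_10 = 325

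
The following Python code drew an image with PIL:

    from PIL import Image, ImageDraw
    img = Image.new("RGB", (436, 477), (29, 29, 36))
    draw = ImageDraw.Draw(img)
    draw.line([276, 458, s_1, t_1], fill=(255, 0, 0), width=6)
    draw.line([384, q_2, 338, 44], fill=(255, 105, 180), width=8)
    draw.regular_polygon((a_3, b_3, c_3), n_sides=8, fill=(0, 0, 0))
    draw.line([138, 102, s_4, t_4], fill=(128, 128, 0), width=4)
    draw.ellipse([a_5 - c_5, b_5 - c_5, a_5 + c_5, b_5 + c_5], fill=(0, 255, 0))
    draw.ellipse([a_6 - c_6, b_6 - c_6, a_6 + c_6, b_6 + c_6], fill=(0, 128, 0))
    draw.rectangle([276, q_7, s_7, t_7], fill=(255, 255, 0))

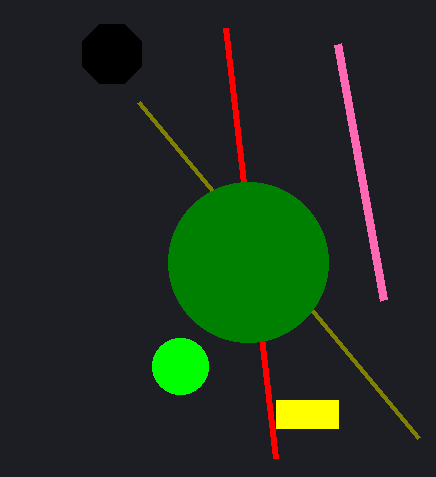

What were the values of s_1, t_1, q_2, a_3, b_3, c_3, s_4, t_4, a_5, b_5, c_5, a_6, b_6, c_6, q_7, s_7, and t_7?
s_1 = 226; t_1 = 28; q_2 = 300; a_3 = 112; b_3 = 54; c_3 = 32; s_4 = 418; t_4 = 438; a_5 = 180; b_5 = 366; c_5 = 28; a_6 = 248; b_6 = 262; c_6 = 80; q_7 = 400; s_7 = 338; t_7 = 428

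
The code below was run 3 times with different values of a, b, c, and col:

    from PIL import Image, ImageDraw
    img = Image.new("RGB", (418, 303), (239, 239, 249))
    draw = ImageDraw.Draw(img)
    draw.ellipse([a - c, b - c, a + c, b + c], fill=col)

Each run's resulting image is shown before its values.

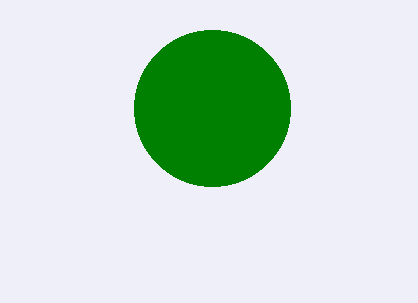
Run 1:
a = 212
b = 108
c = 78
col = 'green'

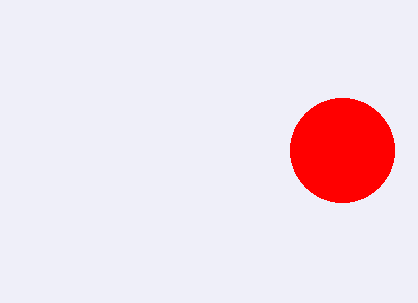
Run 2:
a = 342; b = 150; c = 52; col = 'red'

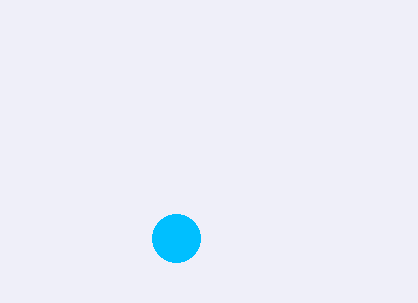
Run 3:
a = 176; b = 238; c = 24; col = 'deepskyblue'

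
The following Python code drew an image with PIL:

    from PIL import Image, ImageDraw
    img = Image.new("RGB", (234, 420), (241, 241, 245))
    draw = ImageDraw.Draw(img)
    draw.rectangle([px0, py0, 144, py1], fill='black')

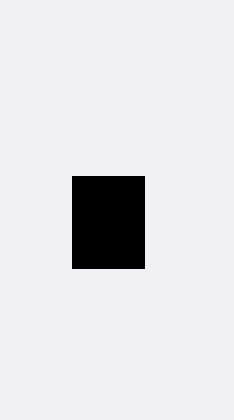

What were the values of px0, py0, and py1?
px0 = 72
py0 = 176
py1 = 268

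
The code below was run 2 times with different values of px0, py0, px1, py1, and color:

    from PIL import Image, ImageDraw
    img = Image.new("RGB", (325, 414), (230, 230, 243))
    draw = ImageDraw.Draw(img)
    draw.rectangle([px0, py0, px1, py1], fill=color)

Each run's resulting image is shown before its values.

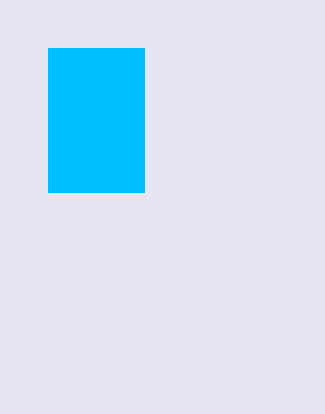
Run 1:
px0 = 48
py0 = 48
px1 = 144
py1 = 192
color = 'deepskyblue'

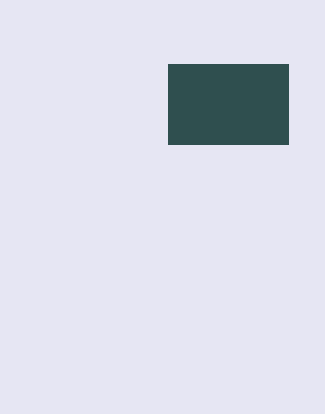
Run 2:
px0 = 168; py0 = 64; px1 = 288; py1 = 144; color = 'darkslategray'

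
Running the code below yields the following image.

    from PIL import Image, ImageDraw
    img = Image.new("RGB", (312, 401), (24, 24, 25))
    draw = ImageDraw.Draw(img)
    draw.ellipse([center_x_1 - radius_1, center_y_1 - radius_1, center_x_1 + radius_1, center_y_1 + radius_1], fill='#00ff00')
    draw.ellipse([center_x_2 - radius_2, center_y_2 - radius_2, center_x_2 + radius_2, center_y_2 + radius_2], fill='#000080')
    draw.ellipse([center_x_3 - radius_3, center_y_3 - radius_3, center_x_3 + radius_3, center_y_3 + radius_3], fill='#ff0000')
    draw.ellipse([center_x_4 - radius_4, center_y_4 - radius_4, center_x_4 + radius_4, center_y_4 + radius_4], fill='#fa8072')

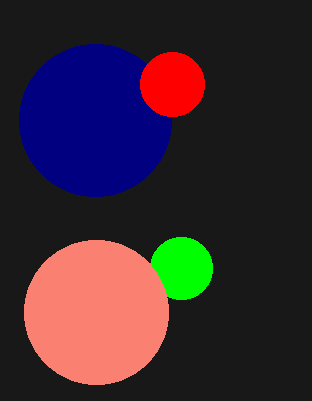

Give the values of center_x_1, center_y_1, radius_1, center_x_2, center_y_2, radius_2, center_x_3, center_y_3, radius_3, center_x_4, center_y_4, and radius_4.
center_x_1 = 181, center_y_1 = 268, radius_1 = 31, center_x_2 = 95, center_y_2 = 120, radius_2 = 76, center_x_3 = 172, center_y_3 = 84, radius_3 = 32, center_x_4 = 96, center_y_4 = 312, radius_4 = 72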